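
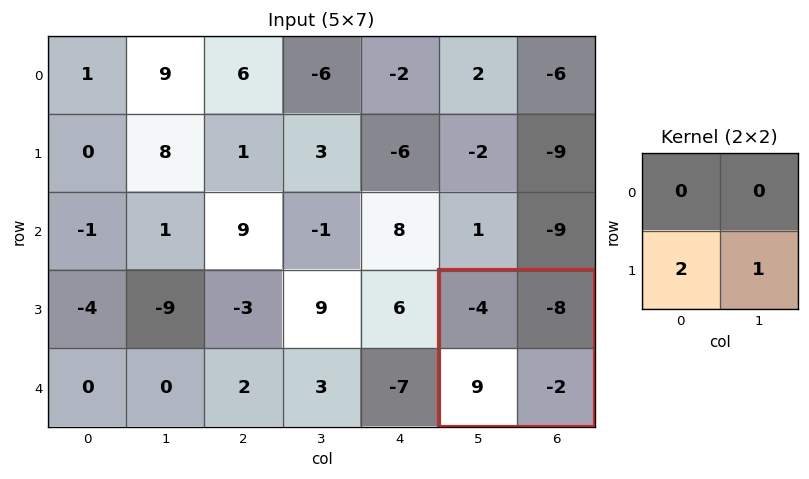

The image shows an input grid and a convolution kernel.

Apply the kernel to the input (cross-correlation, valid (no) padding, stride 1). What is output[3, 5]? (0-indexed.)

16

The receptive field on the input at this output position is [-4 -8 / 9 -2]. Elementwise product with the kernel and sum: 9·2 + -2·1.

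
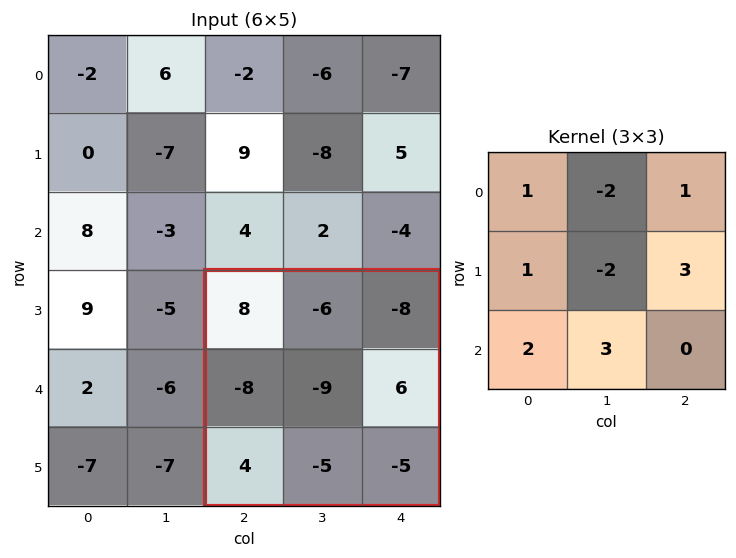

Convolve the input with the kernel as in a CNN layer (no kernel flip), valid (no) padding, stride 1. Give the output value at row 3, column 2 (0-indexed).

33

The receptive field on the input at this output position is [8 -6 -8 / -8 -9 6 / 4 -5 -5]. Elementwise product with the kernel and sum: 8·1 + -6·-2 + -8·1 + -8·1 + -9·-2 + 6·3 + 4·2 + -5·3.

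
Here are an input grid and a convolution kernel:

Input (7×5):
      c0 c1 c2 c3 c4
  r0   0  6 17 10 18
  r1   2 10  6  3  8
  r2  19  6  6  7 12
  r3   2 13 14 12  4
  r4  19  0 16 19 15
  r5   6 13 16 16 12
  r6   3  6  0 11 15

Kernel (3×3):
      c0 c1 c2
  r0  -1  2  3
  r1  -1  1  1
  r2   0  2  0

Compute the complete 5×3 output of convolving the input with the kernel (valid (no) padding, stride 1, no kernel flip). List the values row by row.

Output[0,0]: The receptive field on the input at this output position is [0 6 17 / 2 10 6 / 19 6 6]. Elementwise product with the kernel and sum: 0·-1 + 6·2 + 17·3 + 2·-1 + 10·1 + 6·1 + 6·2.

89 69 76
55 46 61
36 72 84
89 118 72
64 108 101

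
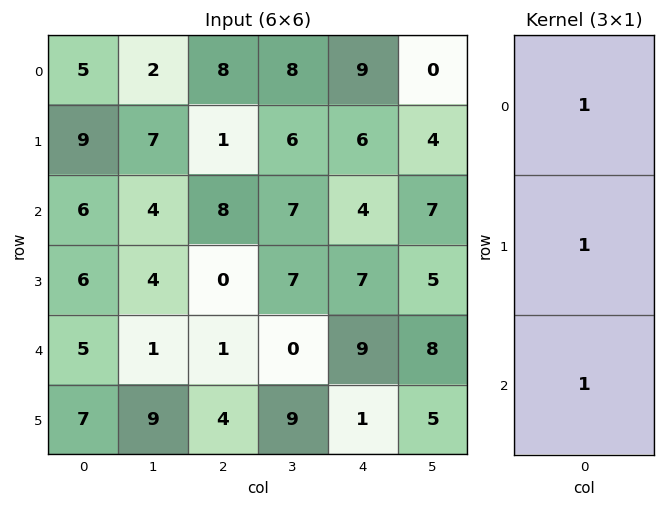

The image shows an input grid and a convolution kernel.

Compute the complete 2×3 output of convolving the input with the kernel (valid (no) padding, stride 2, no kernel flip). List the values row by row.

20 17 19
17 9 20

Output[0,0]: The receptive field on the input at this output position is [5 / 9 / 6]. Elementwise product with the kernel and sum: 5·1 + 9·1 + 6·1.
Output[0,1]: The receptive field on the input at this output position is [8 / 1 / 8]. Elementwise product with the kernel and sum: 8·1 + 1·1 + 8·1.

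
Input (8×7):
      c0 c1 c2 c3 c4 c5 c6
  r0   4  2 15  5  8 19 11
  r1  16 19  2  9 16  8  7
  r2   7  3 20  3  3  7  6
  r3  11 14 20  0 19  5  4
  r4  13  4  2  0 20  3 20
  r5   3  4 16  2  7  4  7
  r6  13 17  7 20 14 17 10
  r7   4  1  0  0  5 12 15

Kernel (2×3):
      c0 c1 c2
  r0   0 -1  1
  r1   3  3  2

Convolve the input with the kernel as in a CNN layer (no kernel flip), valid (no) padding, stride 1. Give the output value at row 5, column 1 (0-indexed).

The receptive field on the input at this output position is [4 16 2 / 17 7 20]. Elementwise product with the kernel and sum: 16·-1 + 2·1 + 17·3 + 7·3 + 20·2.

98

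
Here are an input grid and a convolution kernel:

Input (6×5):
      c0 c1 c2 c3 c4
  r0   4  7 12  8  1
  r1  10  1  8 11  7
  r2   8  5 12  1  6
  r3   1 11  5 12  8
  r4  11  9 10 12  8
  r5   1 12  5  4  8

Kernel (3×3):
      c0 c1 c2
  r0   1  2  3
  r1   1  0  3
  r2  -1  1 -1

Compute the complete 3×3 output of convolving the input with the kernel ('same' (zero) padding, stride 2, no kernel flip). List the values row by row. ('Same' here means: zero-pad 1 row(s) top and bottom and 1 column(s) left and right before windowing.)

Output[0,0]: The receptive field on the zero-padded input at this output position is [0 0 0 / 0 4 7 / 0 10 1]. Elementwise product with the kernel and sum: 0·1 + 0·2 + 0·3 + 0·1 + 7·3 + 0·-1 + 10·1 + 1·-1.
Output[0,1]: The receptive field on the zero-padded input at this output position is [0 0 0 / 7 12 8 / 1 8 11]. Elementwise product with the kernel and sum: 0·1 + 0·2 + 0·3 + 7·1 + 8·3 + 1·-1 + 8·1 + 11·-1.

30 27 4
28 40 22
51 91 44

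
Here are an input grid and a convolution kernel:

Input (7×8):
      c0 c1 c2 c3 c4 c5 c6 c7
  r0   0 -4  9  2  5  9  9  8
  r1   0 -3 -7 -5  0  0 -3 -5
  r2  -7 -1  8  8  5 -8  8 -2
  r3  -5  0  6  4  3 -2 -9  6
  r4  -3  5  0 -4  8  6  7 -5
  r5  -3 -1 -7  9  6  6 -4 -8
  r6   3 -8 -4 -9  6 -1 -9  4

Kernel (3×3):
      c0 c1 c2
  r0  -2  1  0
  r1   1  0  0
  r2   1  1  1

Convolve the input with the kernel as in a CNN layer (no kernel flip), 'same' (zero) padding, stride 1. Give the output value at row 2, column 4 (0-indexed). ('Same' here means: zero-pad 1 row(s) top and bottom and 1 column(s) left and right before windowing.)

The receptive field on the zero-padded input at this output position is [-5 0 0 / 8 5 -8 / 4 3 -2]. Elementwise product with the kernel and sum: -5·-2 + 0·1 + 8·1 + 4·1 + 3·1 + -2·1.

23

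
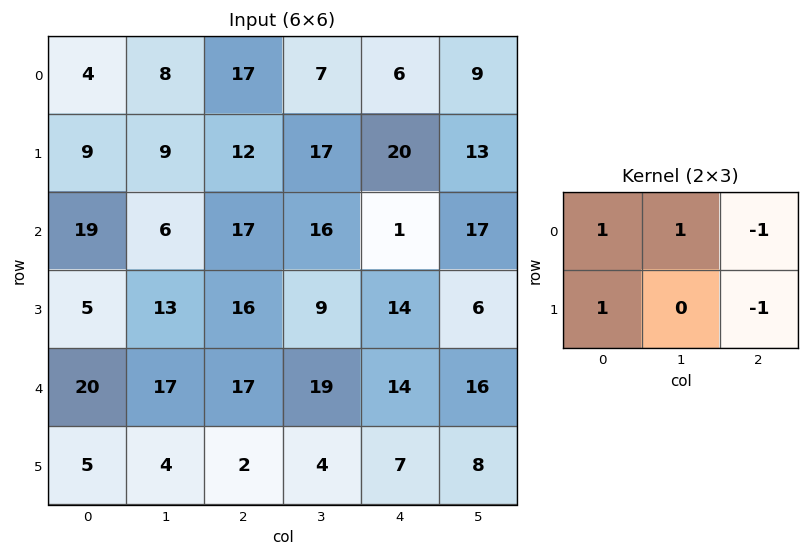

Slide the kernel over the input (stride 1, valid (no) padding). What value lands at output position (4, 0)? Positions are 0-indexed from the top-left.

23

The receptive field on the input at this output position is [20 17 17 / 5 4 2]. Elementwise product with the kernel and sum: 20·1 + 17·1 + 17·-1 + 5·1 + 2·-1.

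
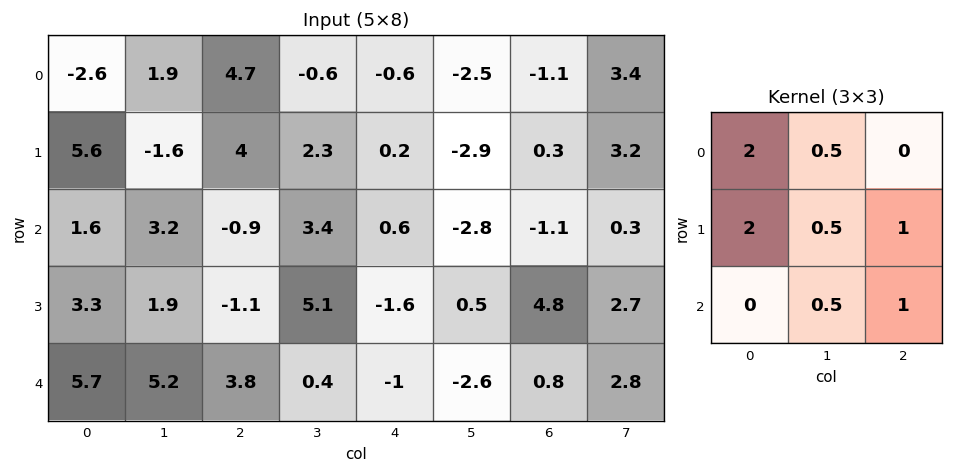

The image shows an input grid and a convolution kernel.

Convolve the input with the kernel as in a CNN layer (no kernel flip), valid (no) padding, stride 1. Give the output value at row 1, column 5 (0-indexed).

-6.4

The receptive field on the input at this output position is [-2.9 0.3 3.2 / -2.8 -1.1 0.3 / 0.5 4.8 2.7]. Elementwise product with the kernel and sum: -2.9·2 + 0.3·0.5 + -2.8·2 + -1.1·0.5 + 0.3·1 + 4.8·0.5 + 2.7·1.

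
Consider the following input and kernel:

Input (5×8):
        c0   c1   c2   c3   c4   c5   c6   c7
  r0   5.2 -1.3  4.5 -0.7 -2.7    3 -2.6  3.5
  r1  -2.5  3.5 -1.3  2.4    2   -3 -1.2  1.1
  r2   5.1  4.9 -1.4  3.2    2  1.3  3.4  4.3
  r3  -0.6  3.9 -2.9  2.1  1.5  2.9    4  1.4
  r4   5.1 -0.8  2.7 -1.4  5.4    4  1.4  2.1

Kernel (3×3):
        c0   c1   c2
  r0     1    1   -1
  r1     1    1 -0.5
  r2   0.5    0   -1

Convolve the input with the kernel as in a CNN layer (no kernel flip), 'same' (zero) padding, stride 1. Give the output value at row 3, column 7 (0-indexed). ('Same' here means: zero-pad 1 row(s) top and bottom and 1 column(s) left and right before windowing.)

13.8

The receptive field on the zero-padded input at this output position is [3.4 4.3 0 / 4 1.4 0 / 1.4 2.1 0]. Elementwise product with the kernel and sum: 3.4·1 + 4.3·1 + 0·-1 + 4·1 + 1.4·1 + 0·-0.5 + 1.4·0.5 + 0·-1.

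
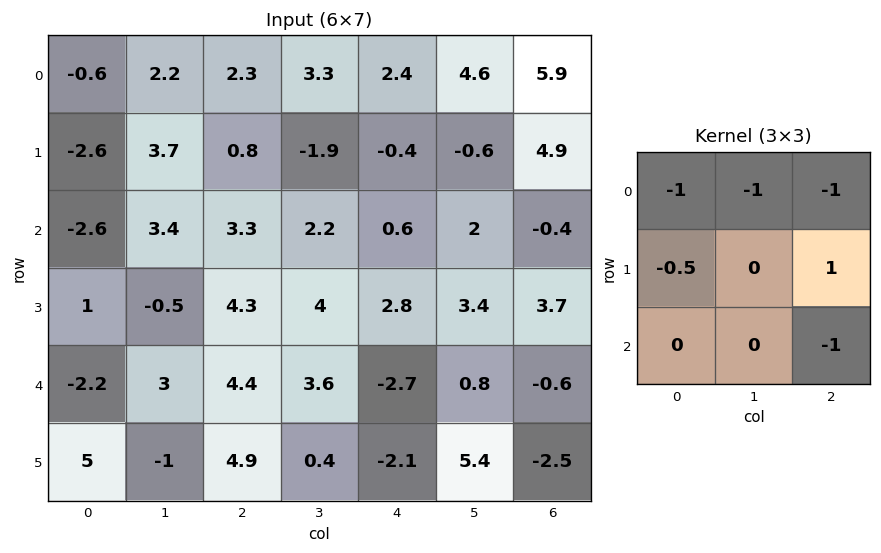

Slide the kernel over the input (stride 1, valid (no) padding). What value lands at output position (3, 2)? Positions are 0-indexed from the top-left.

-13.9

The receptive field on the input at this output position is [4.3 4 2.8 / 4.4 3.6 -2.7 / 4.9 0.4 -2.1]. Elementwise product with the kernel and sum: 4.3·-1 + 4·-1 + 2.8·-1 + 4.4·-0.5 + -2.7·1 + -2.1·-1.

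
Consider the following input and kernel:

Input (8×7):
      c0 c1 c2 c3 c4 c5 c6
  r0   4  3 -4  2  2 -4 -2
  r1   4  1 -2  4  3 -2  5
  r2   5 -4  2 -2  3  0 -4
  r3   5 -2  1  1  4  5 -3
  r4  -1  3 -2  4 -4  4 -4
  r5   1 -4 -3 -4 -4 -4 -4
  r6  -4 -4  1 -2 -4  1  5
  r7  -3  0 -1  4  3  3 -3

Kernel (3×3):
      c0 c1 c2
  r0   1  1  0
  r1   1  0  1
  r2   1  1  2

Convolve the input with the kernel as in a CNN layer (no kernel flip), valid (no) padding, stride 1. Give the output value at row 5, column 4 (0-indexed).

-7

The receptive field on the input at this output position is [-4 -4 -4 / -4 1 5 / 3 3 -3]. Elementwise product with the kernel and sum: -4·1 + -4·1 + -4·1 + 5·1 + 3·1 + 3·1 + -3·2.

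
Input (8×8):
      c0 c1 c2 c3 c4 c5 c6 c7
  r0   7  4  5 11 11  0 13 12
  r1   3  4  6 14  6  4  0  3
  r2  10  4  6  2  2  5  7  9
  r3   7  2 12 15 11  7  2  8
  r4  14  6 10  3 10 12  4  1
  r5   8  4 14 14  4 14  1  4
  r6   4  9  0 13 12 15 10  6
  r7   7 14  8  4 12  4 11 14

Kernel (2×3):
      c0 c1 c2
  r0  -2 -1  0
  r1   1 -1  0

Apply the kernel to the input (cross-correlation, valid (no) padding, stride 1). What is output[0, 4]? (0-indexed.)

The receptive field on the input at this output position is [11 0 13 / 6 4 0]. Elementwise product with the kernel and sum: 11·-2 + 0·-1 + 6·1 + 4·-1.

-20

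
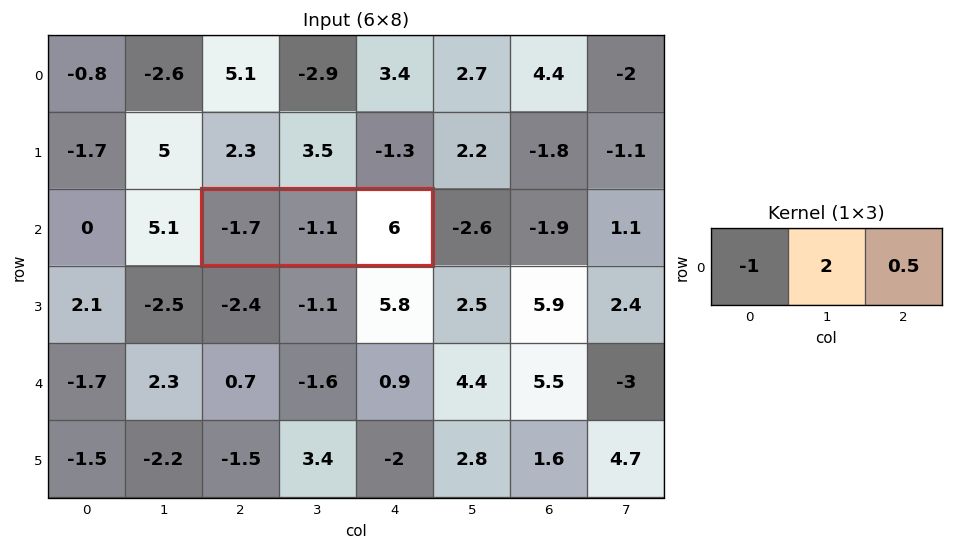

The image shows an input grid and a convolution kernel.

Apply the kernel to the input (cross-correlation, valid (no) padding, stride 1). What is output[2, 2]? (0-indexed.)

2.5

The receptive field on the input at this output position is [-1.7 -1.1 6]. Elementwise product with the kernel and sum: -1.7·-1 + -1.1·2 + 6·0.5.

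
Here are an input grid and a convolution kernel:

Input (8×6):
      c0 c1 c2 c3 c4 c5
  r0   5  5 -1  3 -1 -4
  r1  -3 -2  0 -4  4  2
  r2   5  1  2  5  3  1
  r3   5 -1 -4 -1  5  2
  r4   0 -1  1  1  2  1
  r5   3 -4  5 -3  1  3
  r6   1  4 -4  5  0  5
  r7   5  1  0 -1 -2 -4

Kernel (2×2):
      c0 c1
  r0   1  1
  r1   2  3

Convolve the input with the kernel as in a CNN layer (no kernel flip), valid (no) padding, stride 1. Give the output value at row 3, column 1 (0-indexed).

-4

The receptive field on the input at this output position is [-1 -4 / -1 1]. Elementwise product with the kernel and sum: -1·1 + -4·1 + -1·2 + 1·3.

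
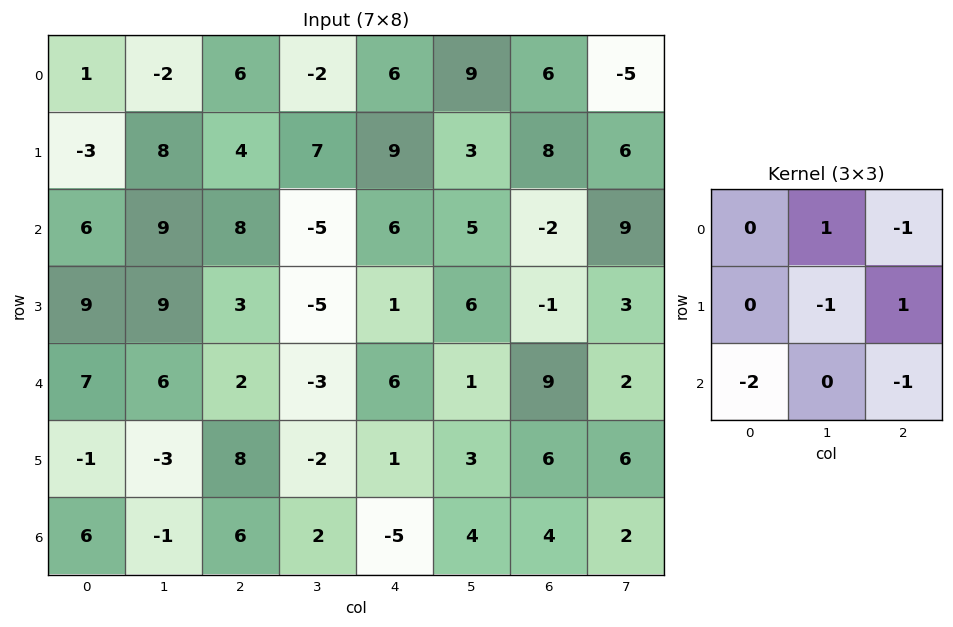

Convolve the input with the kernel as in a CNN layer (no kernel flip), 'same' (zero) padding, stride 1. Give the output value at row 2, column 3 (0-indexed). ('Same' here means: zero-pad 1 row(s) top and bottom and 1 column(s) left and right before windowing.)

The receptive field on the zero-padded input at this output position is [4 7 9 / 8 -5 6 / 3 -5 1]. Elementwise product with the kernel and sum: 7·1 + 9·-1 + -5·-1 + 6·1 + 3·-2 + 1·-1.

2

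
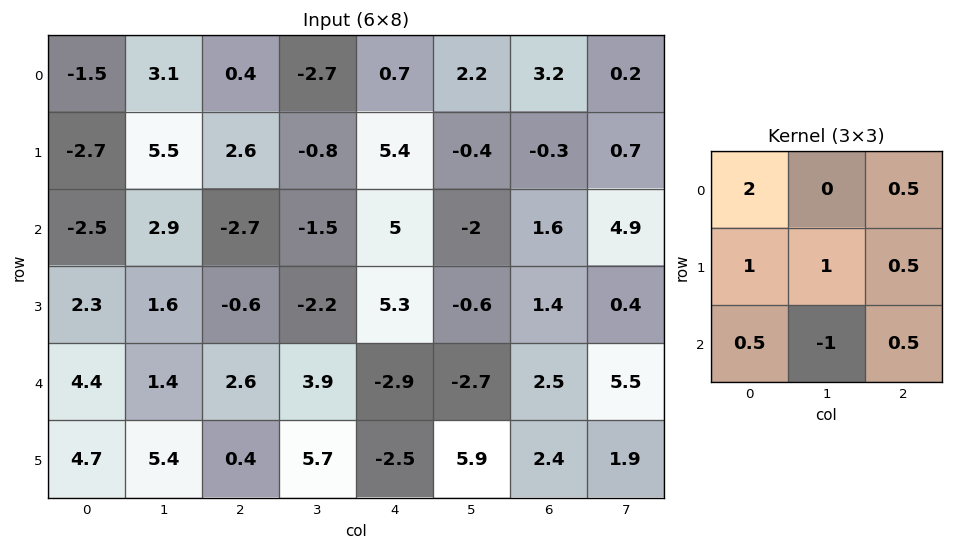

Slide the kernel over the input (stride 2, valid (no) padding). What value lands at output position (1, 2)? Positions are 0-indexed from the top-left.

18.7

The receptive field on the input at this output position is [5 -2 1.6 / 5.3 -0.6 1.4 / -2.9 -2.7 2.5]. Elementwise product with the kernel and sum: 5·2 + 1.6·0.5 + 5.3·1 + -0.6·1 + 1.4·0.5 + -2.9·0.5 + -2.7·-1 + 2.5·0.5.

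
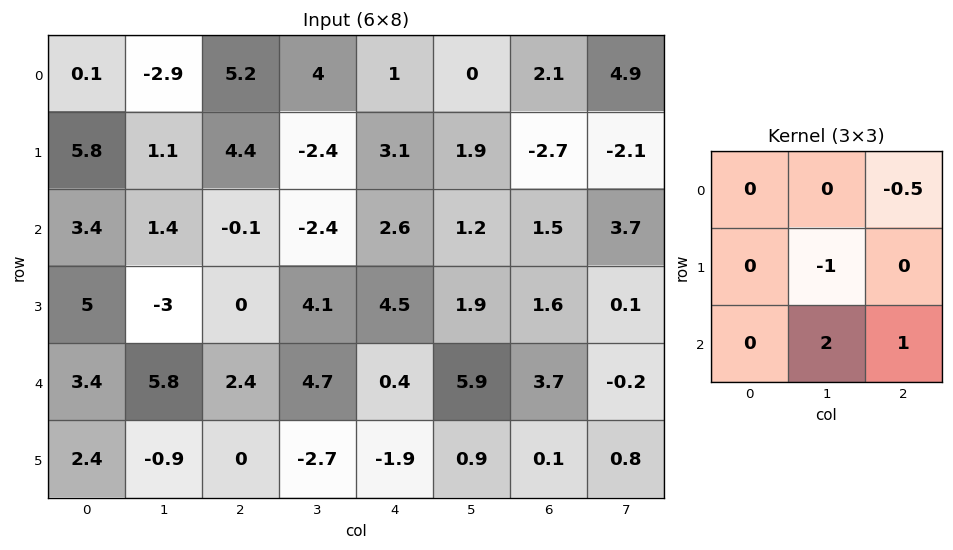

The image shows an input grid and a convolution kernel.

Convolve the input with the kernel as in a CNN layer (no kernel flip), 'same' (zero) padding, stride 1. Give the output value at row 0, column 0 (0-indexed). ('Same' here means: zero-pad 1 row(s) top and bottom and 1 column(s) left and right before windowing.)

The receptive field on the zero-padded input at this output position is [0 0 0 / 0 0.1 -2.9 / 0 5.8 1.1]. Elementwise product with the kernel and sum: 0·-0.5 + 0.1·-1 + 5.8·2 + 1.1·1.

12.6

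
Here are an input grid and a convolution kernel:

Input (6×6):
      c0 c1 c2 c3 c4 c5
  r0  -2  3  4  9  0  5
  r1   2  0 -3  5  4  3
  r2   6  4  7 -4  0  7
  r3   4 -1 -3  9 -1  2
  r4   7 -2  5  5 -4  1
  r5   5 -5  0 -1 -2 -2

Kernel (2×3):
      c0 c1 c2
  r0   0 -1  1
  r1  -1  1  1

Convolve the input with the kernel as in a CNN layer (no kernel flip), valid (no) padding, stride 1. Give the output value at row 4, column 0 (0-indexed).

-3

The receptive field on the input at this output position is [7 -2 5 / 5 -5 0]. Elementwise product with the kernel and sum: -2·-1 + 5·1 + 5·-1 + -5·1 + 0·1.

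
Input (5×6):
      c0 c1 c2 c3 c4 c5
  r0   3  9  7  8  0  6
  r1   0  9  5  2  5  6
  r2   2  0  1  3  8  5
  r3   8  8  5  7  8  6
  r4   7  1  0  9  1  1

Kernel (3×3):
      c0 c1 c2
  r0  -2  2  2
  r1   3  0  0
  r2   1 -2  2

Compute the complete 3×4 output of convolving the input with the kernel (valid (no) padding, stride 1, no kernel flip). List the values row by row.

Output[0,0]: The receptive field on the input at this output position is [3 9 7 / 0 9 5 / 2 0 1]. Elementwise product with the kernel and sum: 3·-2 + 9·2 + 7·2 + 0·3 + 2·1 + 0·-2 + 1·2.
Output[0,1]: The receptive field on the input at this output position is [9 7 8 / 9 5 2 / 0 1 3]. Elementwise product with the kernel and sum: 9·-2 + 7·2 + 8·2 + 9·3 + 0·1 + 1·-2 + 3·2.

30 43 28 -1
36 8 14 30
27 51 19 50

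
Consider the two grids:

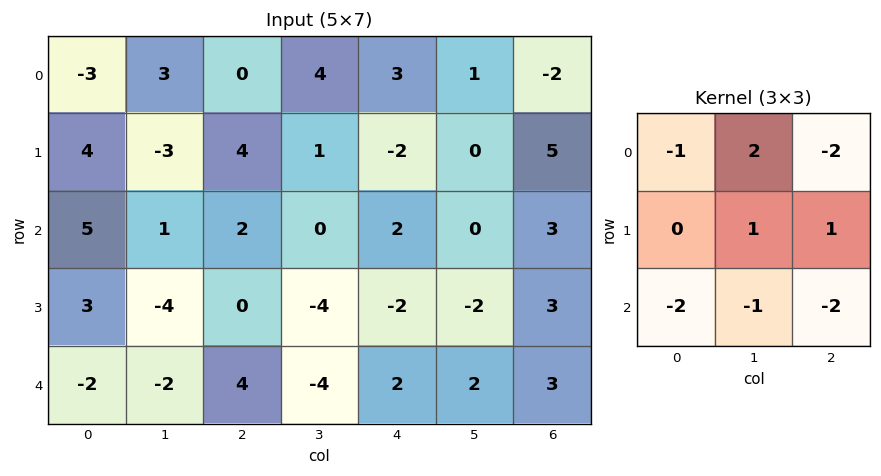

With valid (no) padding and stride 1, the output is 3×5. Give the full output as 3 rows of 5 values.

Output[0,0]: The receptive field on the input at this output position is [-3 3 0 / 4 -3 4 / 5 1 2]. Elementwise product with the kernel and sum: -3·-1 + 3·2 + 0·-2 + -3·1 + 4·1 + 5·-2 + 1·-1 + 2·-2.

-5 -10 -7 -4 -2
-17 27 12 11 -5
-13 7 -20 2 -19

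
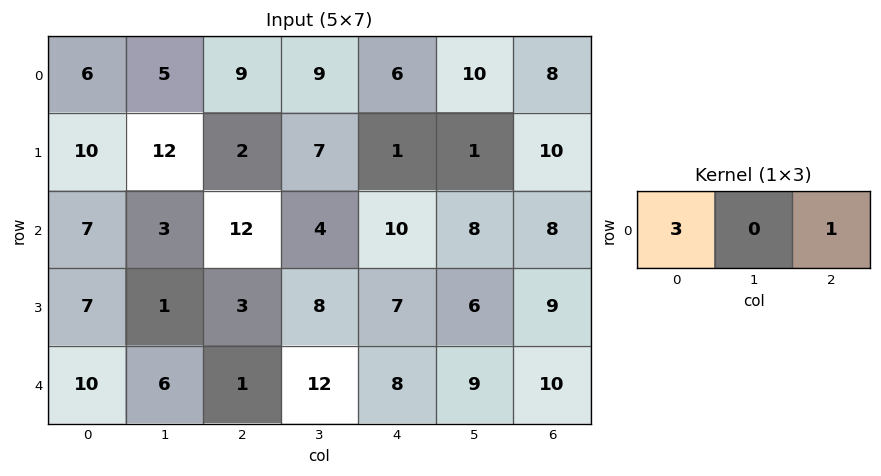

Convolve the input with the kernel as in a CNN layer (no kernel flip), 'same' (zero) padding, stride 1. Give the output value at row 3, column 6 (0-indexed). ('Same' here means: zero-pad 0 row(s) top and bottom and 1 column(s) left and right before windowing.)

18

The receptive field on the zero-padded input at this output position is [6 9 0]. Elementwise product with the kernel and sum: 6·3 + 0·1.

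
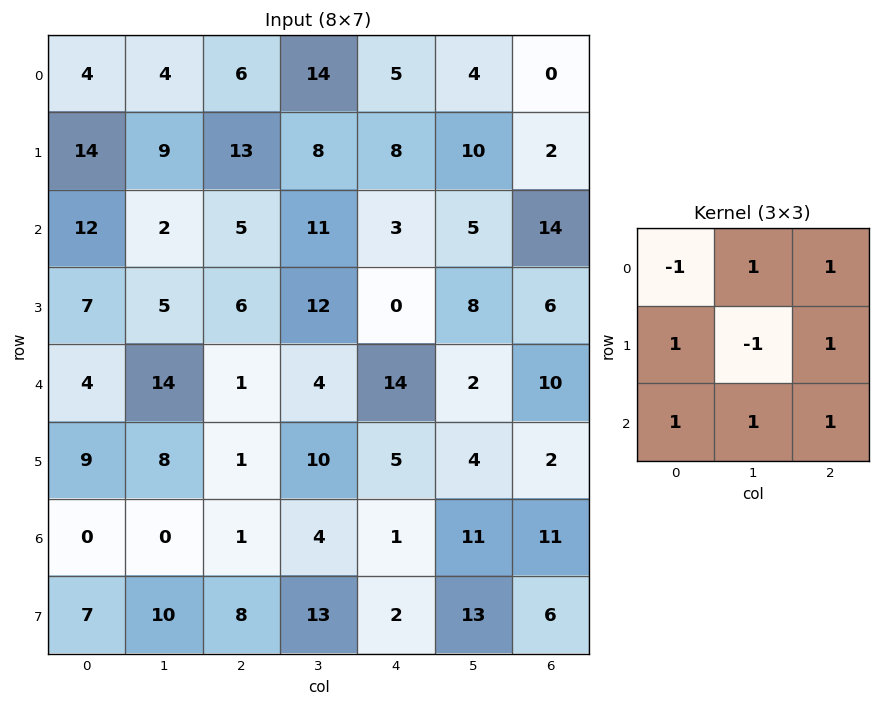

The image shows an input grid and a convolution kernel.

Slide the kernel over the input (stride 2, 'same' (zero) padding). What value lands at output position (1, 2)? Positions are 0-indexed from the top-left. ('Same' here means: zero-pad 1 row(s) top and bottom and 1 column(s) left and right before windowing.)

The receptive field on the zero-padded input at this output position is [8 8 10 / 11 3 5 / 12 0 8]. Elementwise product with the kernel and sum: 8·-1 + 8·1 + 10·1 + 11·1 + 3·-1 + 5·1 + 12·1 + 0·1 + 8·1.

43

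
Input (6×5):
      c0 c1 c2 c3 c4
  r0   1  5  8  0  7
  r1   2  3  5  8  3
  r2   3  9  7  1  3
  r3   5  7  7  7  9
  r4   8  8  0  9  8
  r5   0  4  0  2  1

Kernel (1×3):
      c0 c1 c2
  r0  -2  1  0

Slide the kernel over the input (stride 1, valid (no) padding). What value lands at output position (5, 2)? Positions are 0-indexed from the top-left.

The receptive field on the input at this output position is [0 2 1]. Elementwise product with the kernel and sum: 0·-2 + 2·1.

2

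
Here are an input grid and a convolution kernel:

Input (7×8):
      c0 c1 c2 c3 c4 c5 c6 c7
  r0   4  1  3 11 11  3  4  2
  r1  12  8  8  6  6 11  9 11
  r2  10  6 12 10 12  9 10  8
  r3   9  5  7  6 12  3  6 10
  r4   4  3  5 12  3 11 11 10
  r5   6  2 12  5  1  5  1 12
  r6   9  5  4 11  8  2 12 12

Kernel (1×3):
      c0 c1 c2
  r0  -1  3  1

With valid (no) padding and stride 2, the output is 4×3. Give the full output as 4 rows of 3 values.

2 41 2
20 30 25
10 34 41
10 37 10

Output[0,0]: The receptive field on the input at this output position is [4 1 3]. Elementwise product with the kernel and sum: 4·-1 + 1·3 + 3·1.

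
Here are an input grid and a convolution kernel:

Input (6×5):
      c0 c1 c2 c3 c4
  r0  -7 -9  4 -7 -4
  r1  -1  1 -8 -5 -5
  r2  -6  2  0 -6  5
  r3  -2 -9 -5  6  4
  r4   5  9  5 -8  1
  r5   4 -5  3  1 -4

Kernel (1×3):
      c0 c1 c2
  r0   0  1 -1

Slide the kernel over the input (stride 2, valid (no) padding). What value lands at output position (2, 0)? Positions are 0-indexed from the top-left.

4

The receptive field on the input at this output position is [5 9 5]. Elementwise product with the kernel and sum: 9·1 + 5·-1.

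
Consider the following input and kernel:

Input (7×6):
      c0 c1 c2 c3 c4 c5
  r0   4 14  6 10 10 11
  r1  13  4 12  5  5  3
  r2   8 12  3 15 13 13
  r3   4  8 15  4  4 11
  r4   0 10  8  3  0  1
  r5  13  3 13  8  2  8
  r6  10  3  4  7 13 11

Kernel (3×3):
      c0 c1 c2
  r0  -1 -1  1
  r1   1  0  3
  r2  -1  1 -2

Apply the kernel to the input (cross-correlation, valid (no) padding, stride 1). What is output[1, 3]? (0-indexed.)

The receptive field on the input at this output position is [5 5 3 / 15 13 13 / 4 4 11]. Elementwise product with the kernel and sum: 5·-1 + 5·-1 + 3·1 + 15·1 + 13·3 + 4·-1 + 4·1 + 11·-2.

25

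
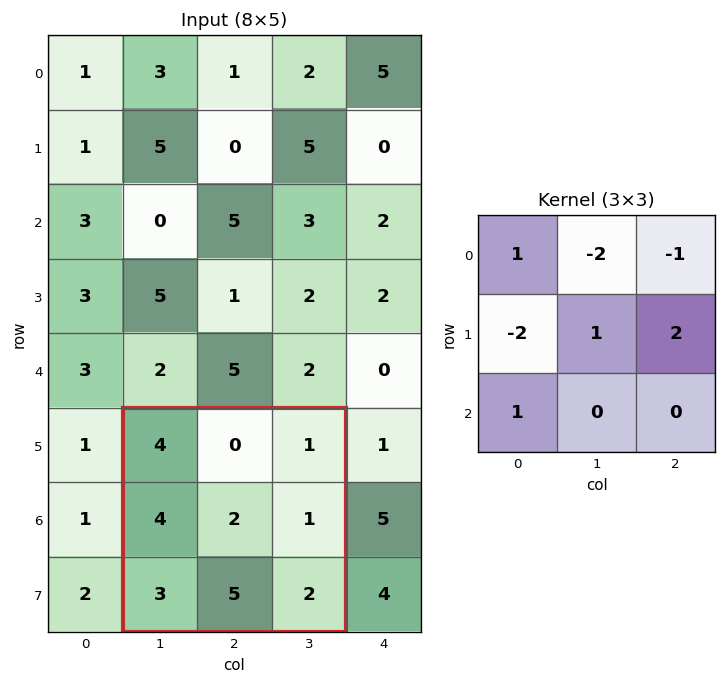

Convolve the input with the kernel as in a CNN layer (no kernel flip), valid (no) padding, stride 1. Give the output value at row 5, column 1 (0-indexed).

The receptive field on the input at this output position is [4 0 1 / 4 2 1 / 3 5 2]. Elementwise product with the kernel and sum: 4·1 + 0·-2 + 1·-1 + 4·-2 + 2·1 + 1·2 + 3·1.

2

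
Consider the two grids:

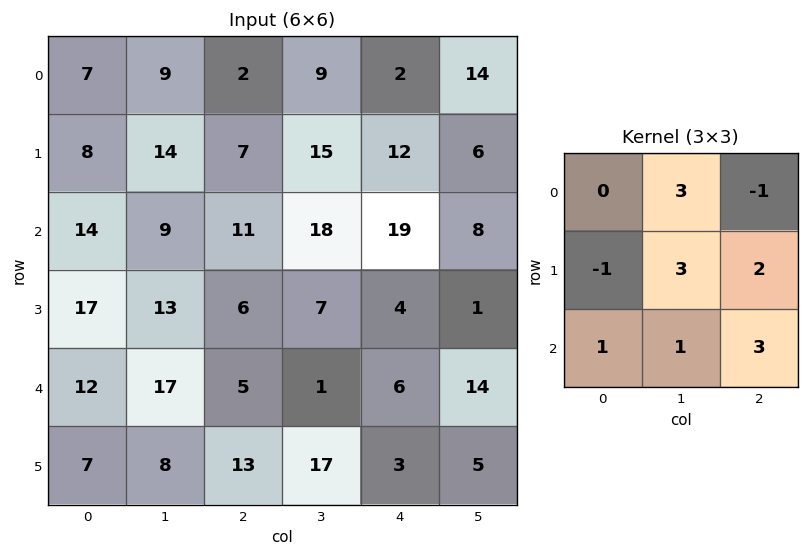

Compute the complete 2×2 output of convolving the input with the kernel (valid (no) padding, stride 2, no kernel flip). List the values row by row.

Output[0,0]: The receptive field on the input at this output position is [7 9 2 / 8 14 7 / 14 9 11]. Elementwise product with the kernel and sum: 9·3 + 2·-1 + 8·-1 + 14·3 + 7·2 + 14·1 + 9·1 + 11·3.
Output[0,1]: The receptive field on the input at this output position is [2 9 2 / 7 15 12 / 11 18 19]. Elementwise product with the kernel and sum: 9·3 + 2·-1 + 7·-1 + 15·3 + 12·2 + 11·1 + 18·1 + 19·3.

129 173
94 82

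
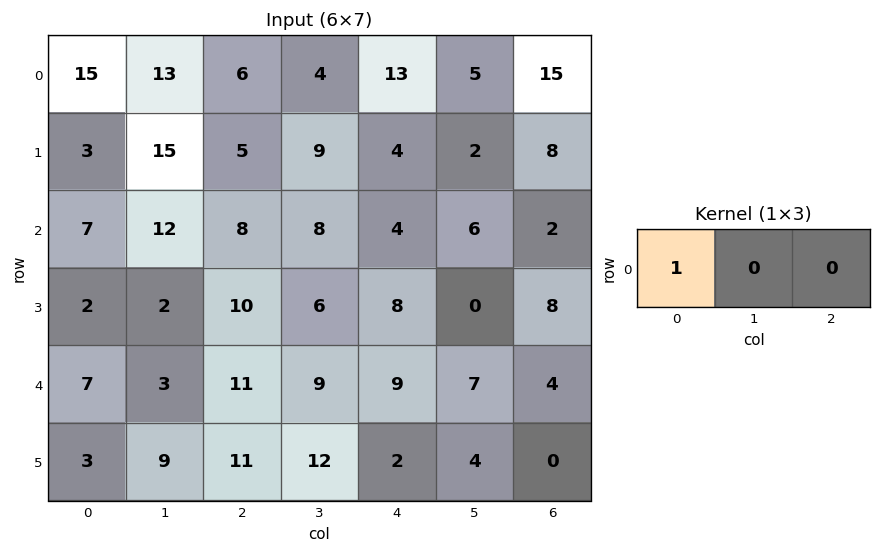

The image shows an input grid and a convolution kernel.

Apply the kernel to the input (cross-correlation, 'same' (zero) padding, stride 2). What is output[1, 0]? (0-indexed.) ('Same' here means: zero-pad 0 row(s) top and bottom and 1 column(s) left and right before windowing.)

0

The receptive field on the zero-padded input at this output position is [0 7 12]. Elementwise product with the kernel and sum: 0·1.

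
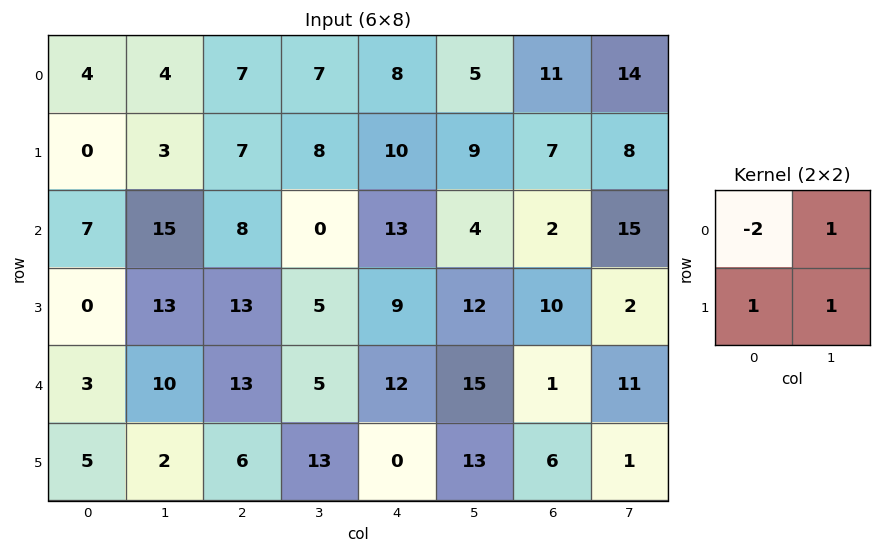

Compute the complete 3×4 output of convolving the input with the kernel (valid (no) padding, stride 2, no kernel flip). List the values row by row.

-1 8 8 7
14 2 -1 23
11 -2 4 16

Output[0,0]: The receptive field on the input at this output position is [4 4 / 0 3]. Elementwise product with the kernel and sum: 4·-2 + 4·1 + 0·1 + 3·1.
Output[0,1]: The receptive field on the input at this output position is [7 7 / 7 8]. Elementwise product with the kernel and sum: 7·-2 + 7·1 + 7·1 + 8·1.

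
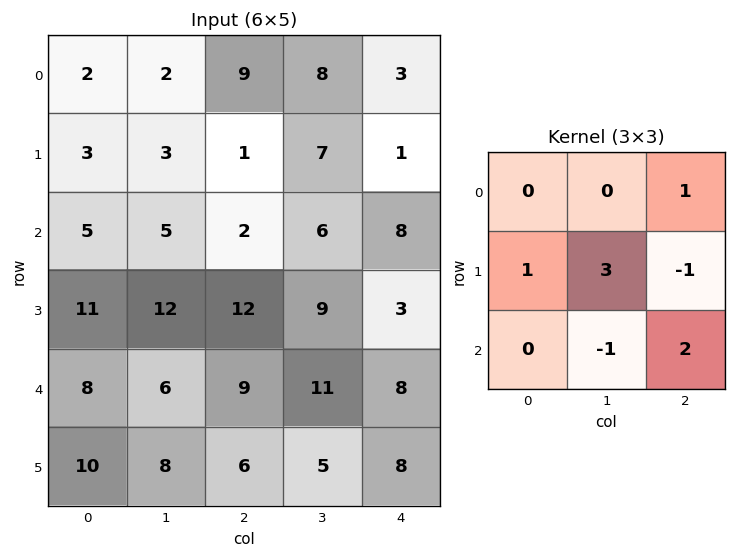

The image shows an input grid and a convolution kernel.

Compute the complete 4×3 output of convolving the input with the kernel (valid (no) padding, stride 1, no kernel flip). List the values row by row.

Output[0,0]: The receptive field on the input at this output position is [2 2 9 / 3 3 1 / 5 5 2]. Elementwise product with the kernel and sum: 9·1 + 3·1 + 3·3 + 1·-1 + 5·-1 + 2·2.
Output[0,1]: The receptive field on the input at this output position is [2 9 8 / 3 1 7 / 5 2 6]. Elementwise product with the kernel and sum: 8·1 + 3·1 + 1·3 + 7·-1 + 2·-1 + 6·2.

19 17 34
31 18 10
49 58 49
33 35 48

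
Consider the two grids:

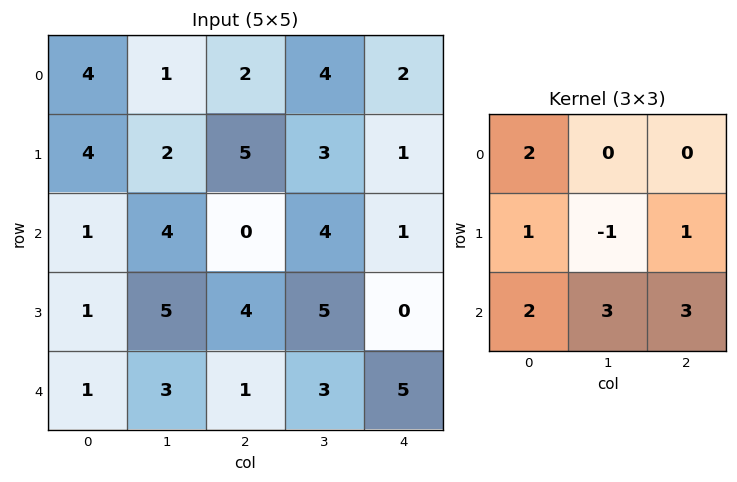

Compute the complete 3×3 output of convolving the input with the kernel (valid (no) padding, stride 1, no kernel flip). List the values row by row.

Output[0,0]: The receptive field on the input at this output position is [4 1 2 / 4 2 5 / 1 4 0]. Elementwise product with the kernel and sum: 4·2 + 4·1 + 2·-1 + 5·1 + 1·2 + 4·3 + 0·3.

29 22 22
34 49 30
16 32 25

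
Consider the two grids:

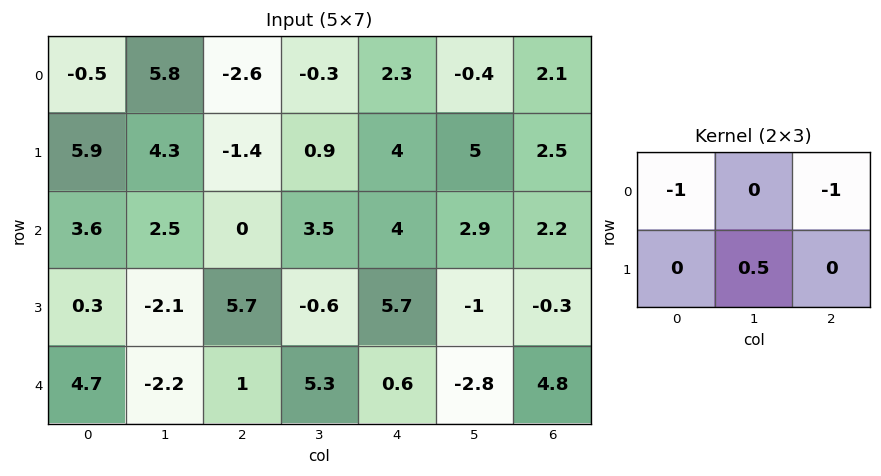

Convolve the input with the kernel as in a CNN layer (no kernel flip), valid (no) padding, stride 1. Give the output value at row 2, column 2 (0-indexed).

The receptive field on the input at this output position is [0 3.5 4 / 5.7 -0.6 5.7]. Elementwise product with the kernel and sum: 0·-1 + 4·-1 + -0.6·0.5.

-4.3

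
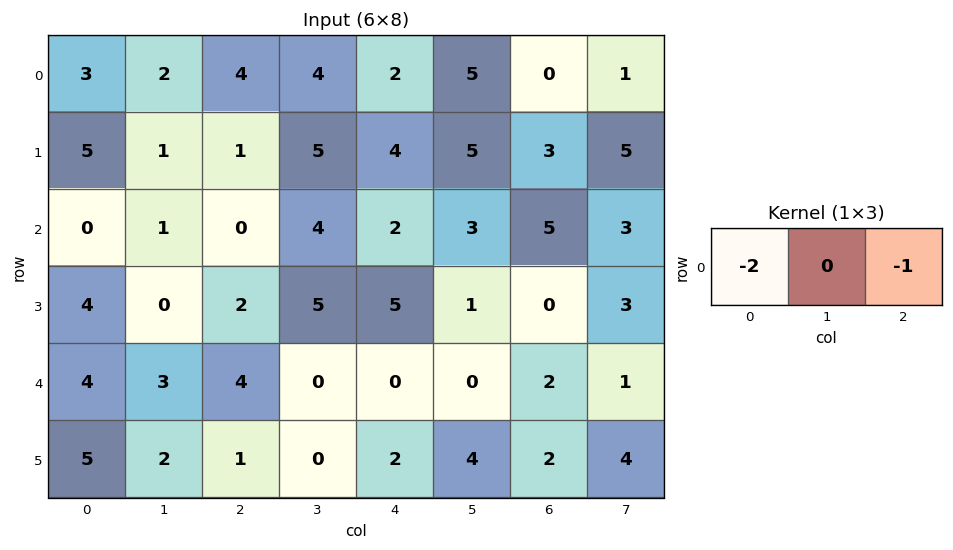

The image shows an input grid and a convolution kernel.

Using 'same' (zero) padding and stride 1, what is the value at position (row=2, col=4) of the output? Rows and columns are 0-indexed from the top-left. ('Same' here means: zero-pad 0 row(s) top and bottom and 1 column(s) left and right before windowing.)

The receptive field on the zero-padded input at this output position is [4 2 3]. Elementwise product with the kernel and sum: 4·-2 + 3·-1.

-11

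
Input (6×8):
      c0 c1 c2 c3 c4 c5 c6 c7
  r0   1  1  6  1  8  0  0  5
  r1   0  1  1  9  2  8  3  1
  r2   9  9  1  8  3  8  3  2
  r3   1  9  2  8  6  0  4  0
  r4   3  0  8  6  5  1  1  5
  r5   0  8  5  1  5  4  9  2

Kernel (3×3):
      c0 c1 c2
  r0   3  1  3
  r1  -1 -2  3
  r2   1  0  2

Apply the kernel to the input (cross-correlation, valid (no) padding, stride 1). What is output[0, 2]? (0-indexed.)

The receptive field on the input at this output position is [6 1 8 / 1 9 2 / 1 8 3]. Elementwise product with the kernel and sum: 6·3 + 1·1 + 8·3 + 1·-1 + 9·-2 + 2·3 + 1·1 + 3·2.

37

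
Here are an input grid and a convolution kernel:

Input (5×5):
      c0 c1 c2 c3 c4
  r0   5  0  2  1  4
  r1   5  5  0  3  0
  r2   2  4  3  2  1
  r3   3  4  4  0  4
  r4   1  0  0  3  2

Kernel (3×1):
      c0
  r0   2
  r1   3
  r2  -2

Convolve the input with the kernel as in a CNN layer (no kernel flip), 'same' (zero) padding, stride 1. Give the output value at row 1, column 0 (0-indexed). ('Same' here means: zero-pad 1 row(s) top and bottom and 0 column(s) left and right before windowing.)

21

The receptive field on the zero-padded input at this output position is [5 / 5 / 2]. Elementwise product with the kernel and sum: 5·2 + 5·3 + 2·-2.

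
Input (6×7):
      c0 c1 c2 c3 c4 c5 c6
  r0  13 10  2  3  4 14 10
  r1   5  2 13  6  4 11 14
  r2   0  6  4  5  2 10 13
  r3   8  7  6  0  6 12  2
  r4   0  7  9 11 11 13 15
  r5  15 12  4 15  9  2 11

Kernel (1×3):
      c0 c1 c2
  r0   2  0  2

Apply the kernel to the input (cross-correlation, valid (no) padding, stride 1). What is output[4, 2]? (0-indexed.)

The receptive field on the input at this output position is [9 11 11]. Elementwise product with the kernel and sum: 9·2 + 11·2.

40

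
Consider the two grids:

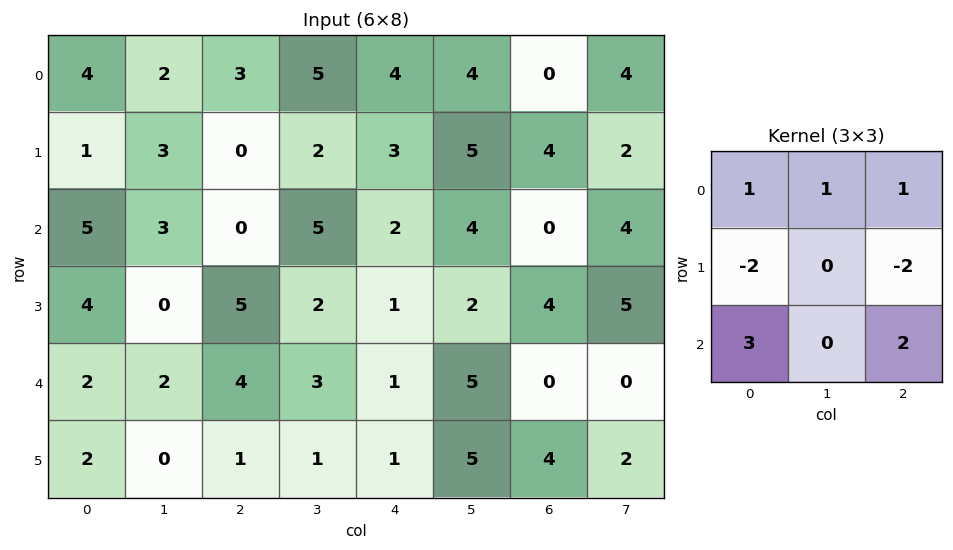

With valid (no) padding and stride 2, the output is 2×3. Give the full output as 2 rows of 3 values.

Output[0,0]: The receptive field on the input at this output position is [4 2 3 / 1 3 0 / 5 3 0]. Elementwise product with the kernel and sum: 4·1 + 2·1 + 3·1 + 1·-2 + 0·-2 + 5·3 + 0·2.

22 10 0
4 9 -1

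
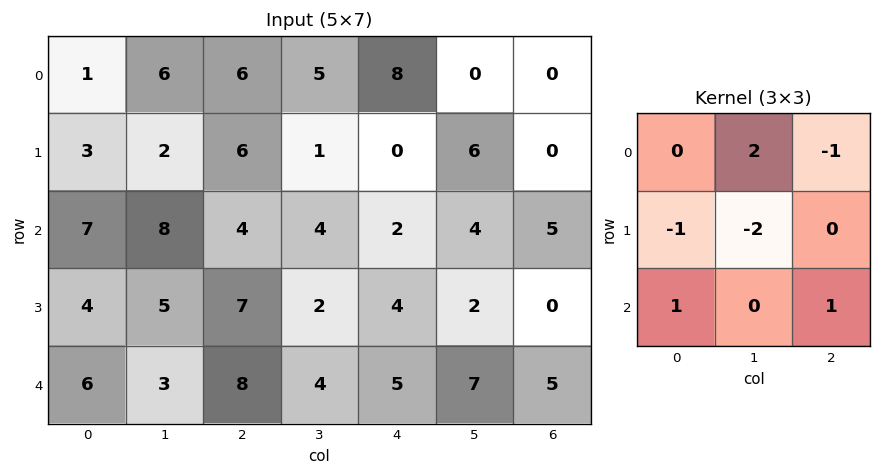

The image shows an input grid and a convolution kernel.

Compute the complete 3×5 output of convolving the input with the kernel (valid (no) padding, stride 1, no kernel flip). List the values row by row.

10 5 0 23 -5
-14 2 1 -10 6
12 -8 8 1 5

Output[0,0]: The receptive field on the input at this output position is [1 6 6 / 3 2 6 / 7 8 4]. Elementwise product with the kernel and sum: 6·2 + 6·-1 + 3·-1 + 2·-2 + 7·1 + 4·1.
Output[0,1]: The receptive field on the input at this output position is [6 6 5 / 2 6 1 / 8 4 4]. Elementwise product with the kernel and sum: 6·2 + 5·-1 + 2·-1 + 6·-2 + 8·1 + 4·1.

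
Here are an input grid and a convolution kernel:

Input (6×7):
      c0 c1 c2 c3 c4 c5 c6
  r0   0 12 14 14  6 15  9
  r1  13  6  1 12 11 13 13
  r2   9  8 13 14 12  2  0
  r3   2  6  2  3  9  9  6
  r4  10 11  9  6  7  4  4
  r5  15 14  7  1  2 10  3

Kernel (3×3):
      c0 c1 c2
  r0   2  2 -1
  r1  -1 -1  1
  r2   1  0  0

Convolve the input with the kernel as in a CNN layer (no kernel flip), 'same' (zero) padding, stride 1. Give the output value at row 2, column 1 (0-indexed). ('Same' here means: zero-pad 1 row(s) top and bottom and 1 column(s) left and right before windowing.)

35

The receptive field on the zero-padded input at this output position is [13 6 1 / 9 8 13 / 2 6 2]. Elementwise product with the kernel and sum: 13·2 + 6·2 + 1·-1 + 9·-1 + 8·-1 + 13·1 + 2·1.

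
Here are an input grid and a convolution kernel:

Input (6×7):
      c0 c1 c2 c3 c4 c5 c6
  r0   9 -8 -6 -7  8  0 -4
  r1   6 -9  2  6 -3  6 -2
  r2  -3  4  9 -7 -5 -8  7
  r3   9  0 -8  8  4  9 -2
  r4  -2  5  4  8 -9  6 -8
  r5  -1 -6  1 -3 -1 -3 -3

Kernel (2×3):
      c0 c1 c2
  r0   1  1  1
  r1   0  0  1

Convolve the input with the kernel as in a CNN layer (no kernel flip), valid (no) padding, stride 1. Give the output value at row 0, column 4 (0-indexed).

2

The receptive field on the input at this output position is [8 0 -4 / -3 6 -2]. Elementwise product with the kernel and sum: 8·1 + 0·1 + -4·1 + -2·1.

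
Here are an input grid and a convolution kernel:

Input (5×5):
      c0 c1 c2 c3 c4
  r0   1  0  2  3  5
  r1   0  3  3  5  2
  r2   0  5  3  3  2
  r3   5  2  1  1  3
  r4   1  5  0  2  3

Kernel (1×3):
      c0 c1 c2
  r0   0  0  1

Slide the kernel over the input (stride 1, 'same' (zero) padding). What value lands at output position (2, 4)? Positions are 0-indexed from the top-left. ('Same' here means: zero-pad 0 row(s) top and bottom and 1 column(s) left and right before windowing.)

0

The receptive field on the zero-padded input at this output position is [3 2 0]. Elementwise product with the kernel and sum: 0·1.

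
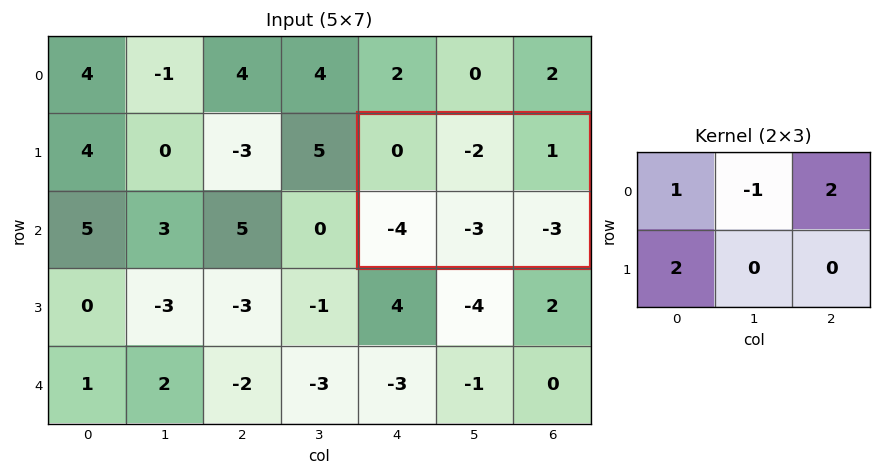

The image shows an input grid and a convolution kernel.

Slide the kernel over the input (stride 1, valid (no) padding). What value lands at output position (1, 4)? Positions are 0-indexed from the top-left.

The receptive field on the input at this output position is [0 -2 1 / -4 -3 -3]. Elementwise product with the kernel and sum: 0·1 + -2·-1 + 1·2 + -4·2.

-4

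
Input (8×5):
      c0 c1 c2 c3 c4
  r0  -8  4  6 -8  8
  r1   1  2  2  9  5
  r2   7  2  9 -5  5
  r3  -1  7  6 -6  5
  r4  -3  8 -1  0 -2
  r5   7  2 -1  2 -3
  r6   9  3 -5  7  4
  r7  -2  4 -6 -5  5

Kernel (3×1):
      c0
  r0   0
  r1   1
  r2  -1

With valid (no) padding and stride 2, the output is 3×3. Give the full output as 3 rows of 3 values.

Output[0,0]: The receptive field on the input at this output position is [-8 / 1 / 7]. Elementwise product with the kernel and sum: 1·1 + 7·-1.
Output[0,1]: The receptive field on the input at this output position is [6 / 2 / 9]. Elementwise product with the kernel and sum: 2·1 + 9·-1.

-6 -7 0
2 7 7
-2 4 -7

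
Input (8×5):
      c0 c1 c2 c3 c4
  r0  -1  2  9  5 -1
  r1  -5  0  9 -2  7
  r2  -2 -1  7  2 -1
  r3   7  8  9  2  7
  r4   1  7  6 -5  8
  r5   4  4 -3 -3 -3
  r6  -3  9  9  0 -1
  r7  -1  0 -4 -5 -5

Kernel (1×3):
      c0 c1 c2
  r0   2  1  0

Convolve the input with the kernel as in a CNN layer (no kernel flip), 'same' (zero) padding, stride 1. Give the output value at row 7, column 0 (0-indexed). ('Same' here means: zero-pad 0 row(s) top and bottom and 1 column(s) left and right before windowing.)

-1

The receptive field on the zero-padded input at this output position is [0 -1 0]. Elementwise product with the kernel and sum: 0·2 + -1·1.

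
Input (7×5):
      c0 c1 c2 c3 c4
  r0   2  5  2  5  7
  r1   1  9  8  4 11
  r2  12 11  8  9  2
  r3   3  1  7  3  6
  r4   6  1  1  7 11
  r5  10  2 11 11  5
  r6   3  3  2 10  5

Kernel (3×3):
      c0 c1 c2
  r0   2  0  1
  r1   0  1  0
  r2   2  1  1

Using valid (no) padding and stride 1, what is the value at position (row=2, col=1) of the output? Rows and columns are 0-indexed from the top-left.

The receptive field on the input at this output position is [11 8 9 / 1 7 3 / 1 1 7]. Elementwise product with the kernel and sum: 11·2 + 9·1 + 7·1 + 1·2 + 1·1 + 7·1.

48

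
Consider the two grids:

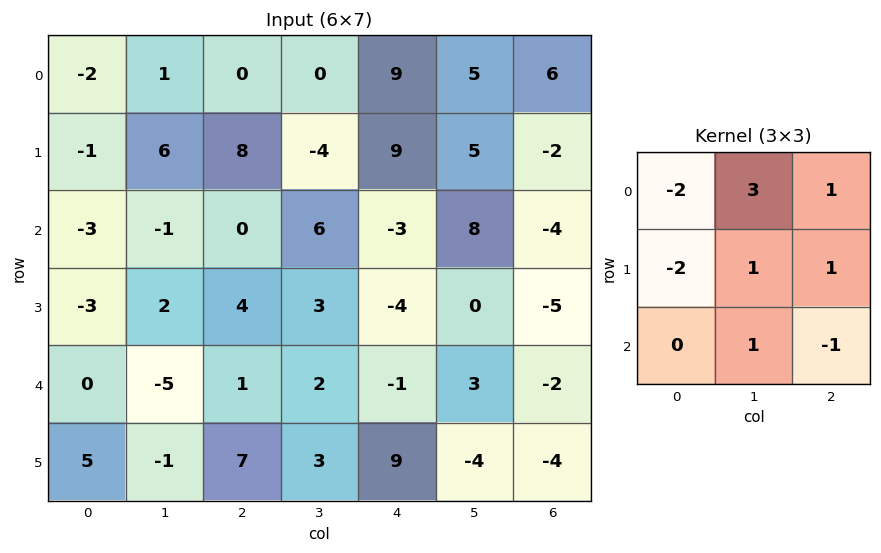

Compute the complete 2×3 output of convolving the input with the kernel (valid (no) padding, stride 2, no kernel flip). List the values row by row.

Output[0,0]: The receptive field on the input at this output position is [-2 1 0 / -1 6 8 / -3 -1 0]. Elementwise product with the kernel and sum: -2·-2 + 1·3 + 0·1 + -1·-2 + 6·1 + 8·1 + -1·1 + 0·-1.

22 7 0
9 9 34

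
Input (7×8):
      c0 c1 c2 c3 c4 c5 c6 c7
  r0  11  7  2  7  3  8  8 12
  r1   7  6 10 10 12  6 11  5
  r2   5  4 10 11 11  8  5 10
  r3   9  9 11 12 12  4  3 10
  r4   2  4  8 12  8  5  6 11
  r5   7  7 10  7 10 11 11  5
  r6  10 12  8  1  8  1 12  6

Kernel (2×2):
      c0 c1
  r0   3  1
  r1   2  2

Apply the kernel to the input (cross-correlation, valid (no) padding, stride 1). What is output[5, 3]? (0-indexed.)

The receptive field on the input at this output position is [7 10 / 1 8]. Elementwise product with the kernel and sum: 7·3 + 10·1 + 1·2 + 8·2.

49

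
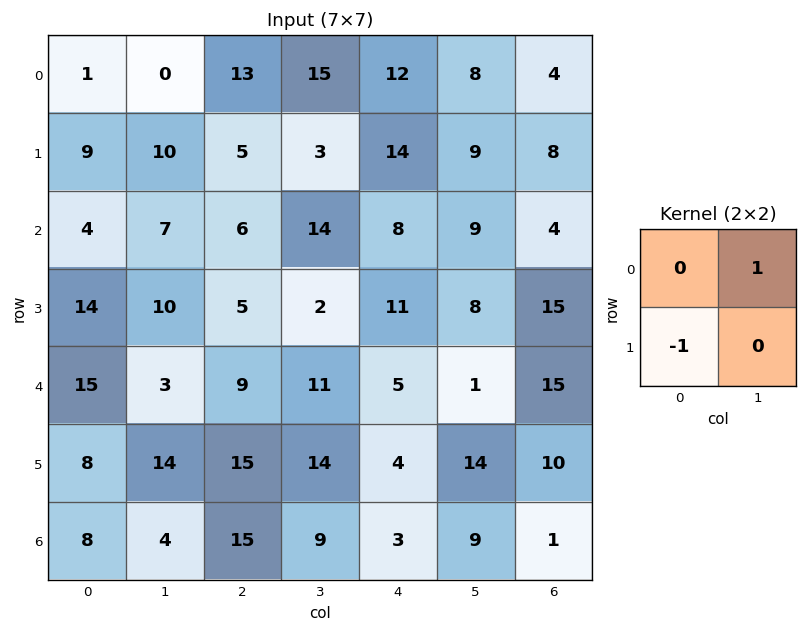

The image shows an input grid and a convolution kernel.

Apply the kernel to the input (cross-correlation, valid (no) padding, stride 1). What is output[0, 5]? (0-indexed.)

-5

The receptive field on the input at this output position is [8 4 / 9 8]. Elementwise product with the kernel and sum: 4·1 + 9·-1.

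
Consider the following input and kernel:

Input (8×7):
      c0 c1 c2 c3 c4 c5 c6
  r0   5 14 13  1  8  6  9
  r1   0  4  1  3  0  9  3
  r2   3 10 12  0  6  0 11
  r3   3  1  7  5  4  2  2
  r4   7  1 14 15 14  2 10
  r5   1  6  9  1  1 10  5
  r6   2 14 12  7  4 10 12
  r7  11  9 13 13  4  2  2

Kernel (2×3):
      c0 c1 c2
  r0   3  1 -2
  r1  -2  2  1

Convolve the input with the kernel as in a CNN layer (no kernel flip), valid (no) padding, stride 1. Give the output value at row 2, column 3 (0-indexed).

The receptive field on the input at this output position is [0 6 0 / 5 4 2]. Elementwise product with the kernel and sum: 0·3 + 6·1 + 0·-2 + 5·-2 + 4·2 + 2·1.

6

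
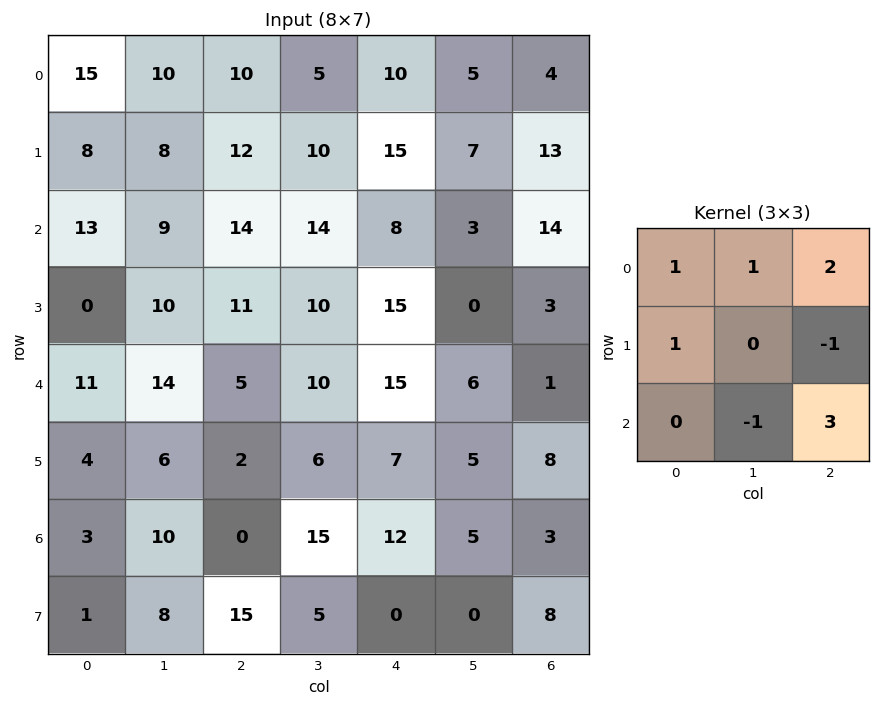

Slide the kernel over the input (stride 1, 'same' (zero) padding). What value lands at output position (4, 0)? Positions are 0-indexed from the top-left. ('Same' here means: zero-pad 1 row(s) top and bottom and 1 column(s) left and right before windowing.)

The receptive field on the zero-padded input at this output position is [0 0 10 / 0 11 14 / 0 4 6]. Elementwise product with the kernel and sum: 0·1 + 0·1 + 10·2 + 0·1 + 14·-1 + 4·-1 + 6·3.

20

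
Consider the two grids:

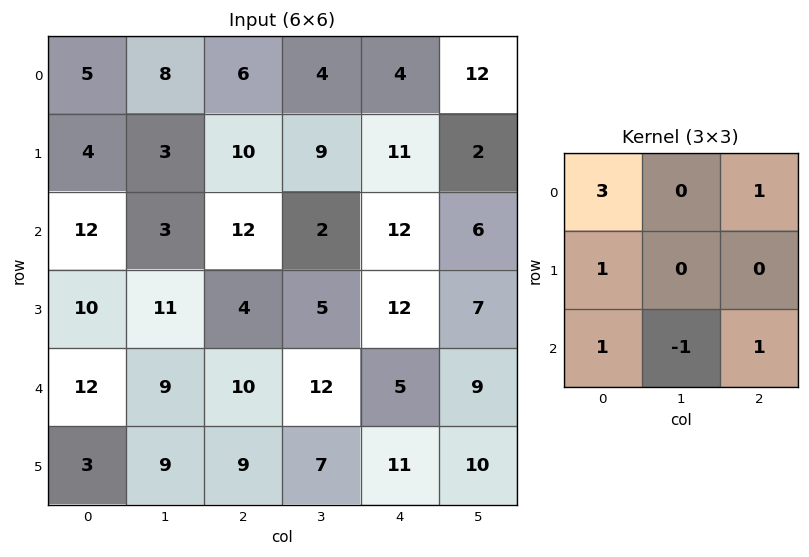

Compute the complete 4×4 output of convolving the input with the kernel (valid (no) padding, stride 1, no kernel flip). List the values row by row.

Output[0,0]: The receptive field on the input at this output position is [5 8 6 / 4 3 10 / 12 3 12]. Elementwise product with the kernel and sum: 5·3 + 6·1 + 4·1 + 12·1 + 3·-1 + 12·1.

46 24 54 29
37 33 64 31
71 33 55 33
49 54 47 40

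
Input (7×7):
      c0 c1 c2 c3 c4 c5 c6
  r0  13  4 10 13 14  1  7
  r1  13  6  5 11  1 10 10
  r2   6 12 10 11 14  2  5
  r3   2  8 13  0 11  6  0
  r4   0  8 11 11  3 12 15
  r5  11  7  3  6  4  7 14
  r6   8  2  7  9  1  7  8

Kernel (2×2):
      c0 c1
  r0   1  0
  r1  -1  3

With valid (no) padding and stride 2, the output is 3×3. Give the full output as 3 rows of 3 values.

18 38 43
28 -3 21
10 26 20

Output[0,0]: The receptive field on the input at this output position is [13 4 / 13 6]. Elementwise product with the kernel and sum: 13·1 + 13·-1 + 6·3.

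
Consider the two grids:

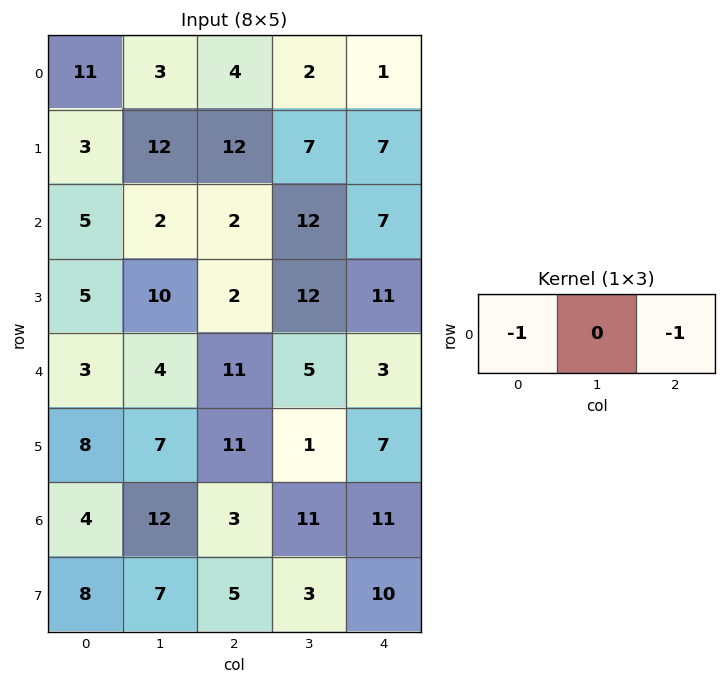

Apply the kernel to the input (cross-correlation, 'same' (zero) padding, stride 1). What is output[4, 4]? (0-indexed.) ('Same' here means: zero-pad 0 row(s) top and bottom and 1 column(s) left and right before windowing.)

-5

The receptive field on the zero-padded input at this output position is [5 3 0]. Elementwise product with the kernel and sum: 5·-1 + 0·-1.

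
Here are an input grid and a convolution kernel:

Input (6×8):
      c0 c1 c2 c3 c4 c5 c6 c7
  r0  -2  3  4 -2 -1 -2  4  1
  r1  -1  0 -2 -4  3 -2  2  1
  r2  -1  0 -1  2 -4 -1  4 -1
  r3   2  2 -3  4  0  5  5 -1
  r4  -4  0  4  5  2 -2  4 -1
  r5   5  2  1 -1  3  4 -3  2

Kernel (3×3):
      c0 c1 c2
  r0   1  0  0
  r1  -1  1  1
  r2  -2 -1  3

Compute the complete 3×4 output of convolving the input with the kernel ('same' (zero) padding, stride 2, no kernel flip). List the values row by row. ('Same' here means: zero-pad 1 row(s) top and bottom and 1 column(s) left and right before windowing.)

2 -11 -2 12
3 12 -4 -16
-3 3 10 11

Output[0,0]: The receptive field on the zero-padded input at this output position is [0 0 0 / 0 -2 3 / 0 -1 0]. Elementwise product with the kernel and sum: 0·1 + 0·-1 + -2·1 + 3·1 + 0·-2 + -1·-1 + 0·3.
Output[0,1]: The receptive field on the zero-padded input at this output position is [0 0 0 / 3 4 -2 / 0 -2 -4]. Elementwise product with the kernel and sum: 0·1 + 3·-1 + 4·1 + -2·1 + 0·-2 + -2·-1 + -4·3.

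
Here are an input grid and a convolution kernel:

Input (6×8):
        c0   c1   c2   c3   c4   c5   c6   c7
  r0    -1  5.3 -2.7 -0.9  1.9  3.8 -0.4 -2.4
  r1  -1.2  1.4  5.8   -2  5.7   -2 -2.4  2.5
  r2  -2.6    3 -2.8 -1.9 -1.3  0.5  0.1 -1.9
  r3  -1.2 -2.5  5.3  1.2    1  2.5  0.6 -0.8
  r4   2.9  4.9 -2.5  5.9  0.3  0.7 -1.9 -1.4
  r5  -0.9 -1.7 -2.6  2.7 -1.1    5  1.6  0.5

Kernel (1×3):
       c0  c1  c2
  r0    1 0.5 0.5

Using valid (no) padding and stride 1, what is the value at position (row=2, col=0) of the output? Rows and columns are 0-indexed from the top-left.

The receptive field on the input at this output position is [-2.6 3 -2.8]. Elementwise product with the kernel and sum: -2.6·1 + 3·0.5 + -2.8·0.5.

-2.5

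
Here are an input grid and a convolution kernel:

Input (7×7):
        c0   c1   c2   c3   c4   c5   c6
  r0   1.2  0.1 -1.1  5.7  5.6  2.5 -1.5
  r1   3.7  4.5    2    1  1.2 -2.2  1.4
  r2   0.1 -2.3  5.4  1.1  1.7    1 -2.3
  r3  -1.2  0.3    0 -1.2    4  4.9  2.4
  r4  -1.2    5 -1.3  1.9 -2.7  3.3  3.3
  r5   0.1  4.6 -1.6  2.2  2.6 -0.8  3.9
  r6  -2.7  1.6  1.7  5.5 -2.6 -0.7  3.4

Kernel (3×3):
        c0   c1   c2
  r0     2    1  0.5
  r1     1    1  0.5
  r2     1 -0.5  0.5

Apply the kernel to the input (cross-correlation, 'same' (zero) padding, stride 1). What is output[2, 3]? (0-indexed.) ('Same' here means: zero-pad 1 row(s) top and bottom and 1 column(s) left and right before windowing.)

15.55

The receptive field on the zero-padded input at this output position is [2 1 1.2 / 5.4 1.1 1.7 / 0 -1.2 4]. Elementwise product with the kernel and sum: 2·2 + 1·1 + 1.2·0.5 + 5.4·1 + 1.1·1 + 1.7·0.5 + 0·1 + -1.2·-0.5 + 4·0.5.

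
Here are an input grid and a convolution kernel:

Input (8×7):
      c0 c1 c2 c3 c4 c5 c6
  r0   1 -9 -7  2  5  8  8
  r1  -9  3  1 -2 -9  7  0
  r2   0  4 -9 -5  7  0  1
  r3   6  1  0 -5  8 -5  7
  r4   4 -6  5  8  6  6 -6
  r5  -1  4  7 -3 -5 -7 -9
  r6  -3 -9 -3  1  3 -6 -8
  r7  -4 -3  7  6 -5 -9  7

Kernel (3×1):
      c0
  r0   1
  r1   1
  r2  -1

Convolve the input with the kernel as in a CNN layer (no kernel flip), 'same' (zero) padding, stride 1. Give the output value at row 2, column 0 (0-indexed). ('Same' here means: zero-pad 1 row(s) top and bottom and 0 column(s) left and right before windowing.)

The receptive field on the zero-padded input at this output position is [-9 / 0 / 6]. Elementwise product with the kernel and sum: -9·1 + 0·1 + 6·-1.

-15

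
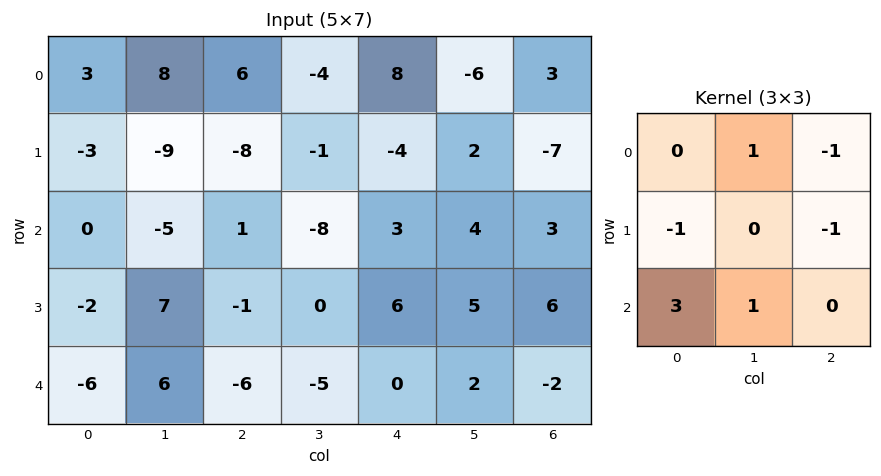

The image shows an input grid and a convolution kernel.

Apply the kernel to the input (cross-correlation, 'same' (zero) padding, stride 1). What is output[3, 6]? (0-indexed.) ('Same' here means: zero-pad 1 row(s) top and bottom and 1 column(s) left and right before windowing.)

The receptive field on the zero-padded input at this output position is [4 3 0 / 5 6 0 / 2 -2 0]. Elementwise product with the kernel and sum: 3·1 + 0·-1 + 5·-1 + 0·-1 + 2·3 + -2·1.

2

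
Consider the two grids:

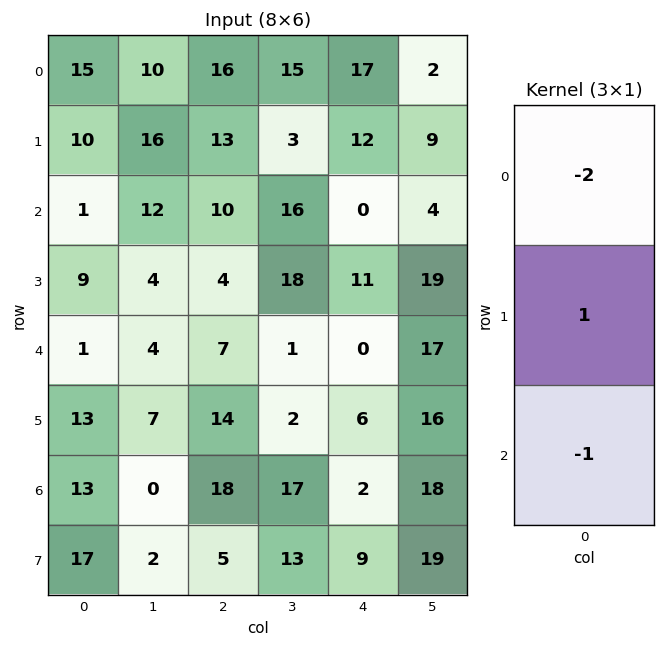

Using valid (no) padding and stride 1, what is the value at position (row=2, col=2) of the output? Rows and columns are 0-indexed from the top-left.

-23

The receptive field on the input at this output position is [10 / 4 / 7]. Elementwise product with the kernel and sum: 10·-2 + 4·1 + 7·-1.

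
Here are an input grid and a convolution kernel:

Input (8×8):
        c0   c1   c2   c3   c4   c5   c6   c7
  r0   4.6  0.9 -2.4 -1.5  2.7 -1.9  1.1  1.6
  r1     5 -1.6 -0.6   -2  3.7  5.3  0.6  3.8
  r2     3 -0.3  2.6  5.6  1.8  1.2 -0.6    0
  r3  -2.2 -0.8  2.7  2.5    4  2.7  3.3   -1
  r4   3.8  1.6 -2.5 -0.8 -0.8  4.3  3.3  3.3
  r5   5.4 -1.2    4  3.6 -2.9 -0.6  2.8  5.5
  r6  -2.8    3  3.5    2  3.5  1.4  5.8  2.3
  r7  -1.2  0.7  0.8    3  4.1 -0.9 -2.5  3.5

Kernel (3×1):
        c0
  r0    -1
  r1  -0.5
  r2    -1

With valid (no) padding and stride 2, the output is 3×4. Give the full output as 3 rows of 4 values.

Output[0,0]: The receptive field on the input at this output position is [4.6 / 5 / 3]. Elementwise product with the kernel and sum: 4.6·-1 + 5·-0.5 + 3·-1.
Output[0,1]: The receptive field on the input at this output position is [-2.4 / -0.6 / 2.6]. Elementwise product with the kernel and sum: -2.4·-1 + -0.6·-0.5 + 2.6·-1.

-10.1 0.1 -6.35 -0.8
-5.7 -1.45 -3 -4.35
-3.7 -3 -1.25 -10.5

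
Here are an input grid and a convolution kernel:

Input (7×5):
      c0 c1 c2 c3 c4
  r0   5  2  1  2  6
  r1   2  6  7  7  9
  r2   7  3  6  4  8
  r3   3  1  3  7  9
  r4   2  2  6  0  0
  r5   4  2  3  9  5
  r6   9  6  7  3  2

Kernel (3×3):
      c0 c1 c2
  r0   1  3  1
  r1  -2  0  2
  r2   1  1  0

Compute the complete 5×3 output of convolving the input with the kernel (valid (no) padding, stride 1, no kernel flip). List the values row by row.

Output[0,0]: The receptive field on the input at this output position is [5 2 1 / 2 6 7 / 7 3 6]. Elementwise product with the kernel and sum: 5·1 + 2·3 + 1·1 + 2·-2 + 7·2 + 7·1 + 3·1.

32 18 27
29 40 51
26 45 44
23 18 33
27 47 20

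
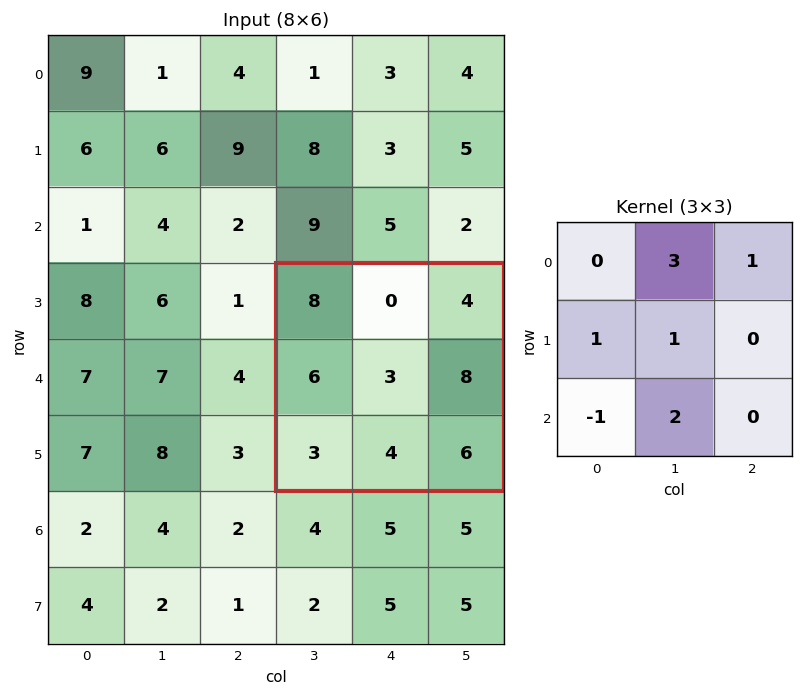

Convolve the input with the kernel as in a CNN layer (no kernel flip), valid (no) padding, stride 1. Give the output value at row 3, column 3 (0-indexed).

18

The receptive field on the input at this output position is [8 0 4 / 6 3 8 / 3 4 6]. Elementwise product with the kernel and sum: 0·3 + 4·1 + 6·1 + 3·1 + 3·-1 + 4·2.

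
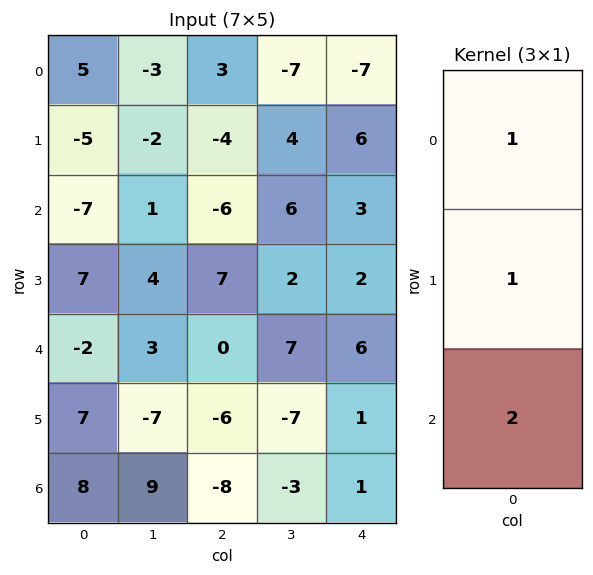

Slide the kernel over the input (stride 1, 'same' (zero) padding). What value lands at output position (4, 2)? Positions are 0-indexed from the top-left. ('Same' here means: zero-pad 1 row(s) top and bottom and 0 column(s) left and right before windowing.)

-5

The receptive field on the zero-padded input at this output position is [7 / 0 / -6]. Elementwise product with the kernel and sum: 7·1 + 0·1 + -6·2.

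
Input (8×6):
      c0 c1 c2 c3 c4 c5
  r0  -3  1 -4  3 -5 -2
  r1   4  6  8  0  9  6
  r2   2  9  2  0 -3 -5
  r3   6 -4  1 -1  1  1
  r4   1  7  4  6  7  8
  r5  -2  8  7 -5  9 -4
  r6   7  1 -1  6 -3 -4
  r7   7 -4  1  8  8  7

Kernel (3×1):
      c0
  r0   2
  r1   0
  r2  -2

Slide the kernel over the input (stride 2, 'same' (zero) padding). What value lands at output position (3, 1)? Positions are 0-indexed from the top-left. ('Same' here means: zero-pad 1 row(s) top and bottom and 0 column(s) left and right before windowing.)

The receptive field on the zero-padded input at this output position is [7 / -1 / 1]. Elementwise product with the kernel and sum: 7·2 + 1·-2.

12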